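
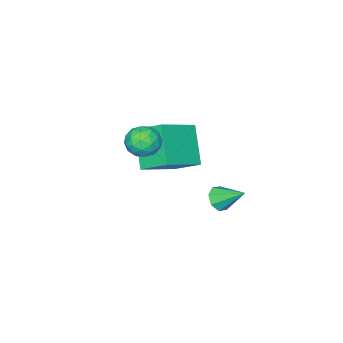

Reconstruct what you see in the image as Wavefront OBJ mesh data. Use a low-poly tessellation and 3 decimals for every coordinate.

v -2.574 -3.482 0.488
v -0.865 -3.626 1.328
v -2.839 -2.322 1.226
v -1.13 -2.466 2.066
v -1.81 -2.434 -0.886
v -0.101 -2.578 -0.046
v -2.075 -1.274 -0.148
v -0.366 -1.418 0.692
v 0.158 -1.584 1.605
v 0.638 -1.241 2.08
v 0.162 -2.579 2.32
v 0.642 -2.236 2.795
v -0.072 -1.992 2.737
v -0.075 -1.377 2.296
v 0.875 -2.443 2.104
v 0.872 -1.828 1.663
v 1.081 -1.772 2.388
v 0.496 -1.493 2.779
v 0.304 -2.327 1.621
v -0.281 -2.048 2.012
v 0.397 -1.325 1.78
v 0.403 -2.495 2.62
v -0.017 -2.351 2.587
v 0.265 -2.15 2.865
v -0.021 -1.405 1.907
v 0.261 -1.204 2.186
v -0.157 -1.645 2.572
v 0.539 -2.616 2.214
v 0.821 -2.415 2.493
v 0.535 -1.67 1.535
v 0.817 -1.469 1.813
v 0.957 -2.175 1.828
v 0.94 -1.436 2.24
v 0.943 -2.02 2.66
v 1.079 -2.142 2.254
v 1.078 -1.781 1.995
v 0.596 -1.272 2.47
v 0.599 -1.857 2.89
v 0.179 -1.713 2.856
v 0.177 -1.352 2.597
v 0.857 -1.584 2.651
v 0.201 -1.963 1.51
v 0.204 -2.548 1.93
v 0.623 -2.468 1.803
v 0.621 -2.107 1.544
v -0.143 -1.8 1.74
v -0.14 -2.384 2.16
v -0.278 -2.039 2.405
v -0.279 -1.678 2.146
v -0.057 -2.236 1.749
v -3.383 -1.482 -3.059
v -2.982 -1.144 -3.389
v -3.657 -0.378 -2.261
v -3.422 -1.126 -3.565
v -3.839 -1.316 -3.445
v -3.99 -1.604 -3.099
v -3.785 -1.82 -2.729
v -3.344 -1.838 -2.553
v -2.927 -1.648 -2.674
v -2.776 -1.36 -3.02
f 2 4 1
f 5 2 1
f 1 4 3
f 3 5 1
f 2 8 4
f 6 2 5
f 6 8 2
f 4 8 3
f 7 5 3
f 3 8 7
f 7 6 5
f 8 6 7
f 9 46 25
f 46 20 49
f 25 49 14
f 46 49 25
f 9 25 21
f 25 14 26
f 21 26 10
f 25 26 21
f 9 21 30
f 21 10 31
f 30 31 16
f 21 31 30
f 9 30 42
f 30 16 45
f 42 45 19
f 30 45 42
f 9 42 46
f 42 19 50
f 46 50 20
f 42 50 46
f 10 26 37
f 26 14 40
f 37 40 18
f 26 40 37
f 14 49 27
f 49 20 48
f 27 48 13
f 49 48 27
f 20 50 47
f 50 19 43
f 47 43 11
f 50 43 47
f 19 45 44
f 45 16 32
f 44 32 15
f 45 32 44
f 16 31 36
f 31 10 33
f 36 33 17
f 31 33 36
f 12 38 24
f 38 18 39
f 24 39 13
f 38 39 24
f 12 24 22
f 24 13 23
f 22 23 11
f 24 23 22
f 12 22 29
f 22 11 28
f 29 28 15
f 22 28 29
f 12 29 34
f 29 15 35
f 34 35 17
f 29 35 34
f 12 34 38
f 34 17 41
f 38 41 18
f 34 41 38
f 13 39 27
f 39 18 40
f 27 40 14
f 39 40 27
f 11 23 47
f 23 13 48
f 47 48 20
f 23 48 47
f 15 28 44
f 28 11 43
f 44 43 19
f 28 43 44
f 17 35 36
f 35 15 32
f 36 32 16
f 35 32 36
f 18 41 37
f 41 17 33
f 37 33 10
f 41 33 37
f 52 51 54
f 52 54 53
f 54 51 55
f 54 55 53
f 55 51 56
f 55 56 53
f 56 51 57
f 56 57 53
f 57 51 58
f 57 58 53
f 58 51 59
f 58 59 53
f 59 51 60
f 59 60 53
f 60 51 52
f 60 52 53



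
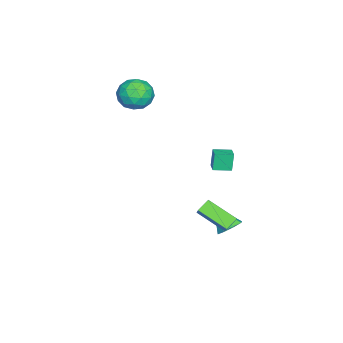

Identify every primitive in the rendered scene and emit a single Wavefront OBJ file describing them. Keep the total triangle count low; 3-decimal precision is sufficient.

v 3.082 2.719 -0.738
v 3.613 2.971 -0.083
v 3.409 4.478 -1.677
v 3.939 4.729 -1.022
v 3.801 2.351 -1.178
v 4.331 2.602 -0.523
v 4.127 4.109 -2.117
v 4.658 4.361 -1.462
v -3.677 -2.866 2.043
v -2.761 -3.595 2.383
v -4.979 -4.225 2.637
v -4.063 -4.954 2.977
v -4.284 -3.925 3.593
v -3.48 -3.085 3.226
v -4.26 -4.735 1.794
v -3.456 -3.895 1.427
v -3.121 -4.75 2.229
v -3.136 -4.25 3.342
v -4.604 -3.57 1.678
v -4.619 -3.07 2.791
v -3.105 -3.111 2.161
v -4.635 -4.709 2.859
v -4.766 -4.104 3.221
v -4.227 -4.532 3.422
v -3.527 -2.811 2.656
v -2.989 -3.24 2.856
v -3.884 -3.434 3.568
v -4.751 -4.58 2.164
v -4.213 -5.009 2.364
v -3.513 -3.288 1.598
v -2.974 -3.716 1.799
v -3.856 -4.386 1.452
v -2.778 -4.219 2.271
v -3.543 -5.018 2.62
v -3.659 -4.889 1.924
v -3.186 -4.395 1.708
v -2.787 -3.924 2.924
v -3.552 -4.723 3.274
v -3.682 -4.118 3.636
v -3.209 -3.625 3.42
v -2.998 -4.603 2.834
v -4.188 -3.097 1.746
v -4.953 -3.896 2.096
v -4.531 -4.195 1.6
v -4.058 -3.702 1.384
v -4.197 -2.802 2.4
v -4.962 -3.601 2.749
v -4.554 -3.425 3.312
v -4.081 -2.931 3.096
v -4.742 -3.217 2.186
v -2.7 1.191 -1.975
v -2.99 1.217 -0.739
v -3.165 2.234 -2.106
v -3.455 2.261 -0.87
v -1.965 1.539 -1.81
v -2.255 1.566 -0.574
v -2.43 2.583 -1.941
v -2.72 2.609 -0.705
v 0.99 3.5 -4.365
v 1.515 3.88 -3.8
v 0.47 2.36 -3.115
v 0.914 4.148 -3.806
v 0.358 4.037 -4.139
v 0.172 3.611 -4.605
v 0.465 3.119 -4.93
v 1.066 2.851 -4.925
v 1.623 2.962 -4.591
v 1.809 3.389 -4.125
f 2 4 1
f 5 2 1
f 1 4 3
f 3 5 1
f 2 8 4
f 6 2 5
f 6 8 2
f 4 8 3
f 7 5 3
f 3 8 7
f 7 6 5
f 8 6 7
f 9 46 25
f 46 20 49
f 25 49 14
f 46 49 25
f 9 25 21
f 25 14 26
f 21 26 10
f 25 26 21
f 9 21 30
f 21 10 31
f 30 31 16
f 21 31 30
f 9 30 42
f 30 16 45
f 42 45 19
f 30 45 42
f 9 42 46
f 42 19 50
f 46 50 20
f 42 50 46
f 10 26 37
f 26 14 40
f 37 40 18
f 26 40 37
f 14 49 27
f 49 20 48
f 27 48 13
f 49 48 27
f 20 50 47
f 50 19 43
f 47 43 11
f 50 43 47
f 19 45 44
f 45 16 32
f 44 32 15
f 45 32 44
f 16 31 36
f 31 10 33
f 36 33 17
f 31 33 36
f 12 38 24
f 38 18 39
f 24 39 13
f 38 39 24
f 12 24 22
f 24 13 23
f 22 23 11
f 24 23 22
f 12 22 29
f 22 11 28
f 29 28 15
f 22 28 29
f 12 29 34
f 29 15 35
f 34 35 17
f 29 35 34
f 12 34 38
f 34 17 41
f 38 41 18
f 34 41 38
f 13 39 27
f 39 18 40
f 27 40 14
f 39 40 27
f 11 23 47
f 23 13 48
f 47 48 20
f 23 48 47
f 15 28 44
f 28 11 43
f 44 43 19
f 28 43 44
f 17 35 36
f 35 15 32
f 36 32 16
f 35 32 36
f 18 41 37
f 41 17 33
f 37 33 10
f 41 33 37
f 52 54 51
f 55 52 51
f 51 54 53
f 53 55 51
f 52 58 54
f 56 52 55
f 56 58 52
f 54 58 53
f 57 55 53
f 53 58 57
f 57 56 55
f 58 56 57
f 60 59 62
f 60 62 61
f 62 59 63
f 62 63 61
f 63 59 64
f 63 64 61
f 64 59 65
f 64 65 61
f 65 59 66
f 65 66 61
f 66 59 67
f 66 67 61
f 67 59 68
f 67 68 61
f 68 59 60
f 68 60 61



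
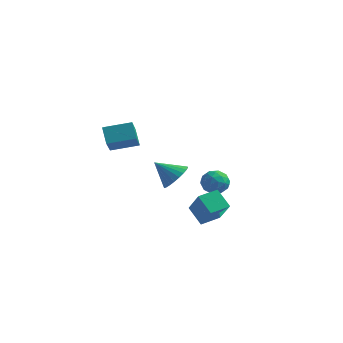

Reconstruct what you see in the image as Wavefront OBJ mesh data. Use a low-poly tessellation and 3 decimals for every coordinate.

v 3.238 -2.333 -0.185
v 2.373 -1.984 0.618
v 2.287 -1.52 -1.561
v 1.423 -1.171 -0.758
v 3.797 -1.369 -0.002
v 2.933 -1.02 0.801
v 2.847 -0.556 -1.378
v 1.982 -0.207 -0.575
v -0.272 0.66 0.258
v 0.239 1.003 0.941
v -1.348 0.34 1.222
v 0.058 1.295 0.837
v -0.173 1.49 0.644
v -0.42 1.559 0.392
v -0.644 1.491 0.12
v -0.811 1.297 -0.132
v -0.897 1.005 -0.323
v -0.887 0.662 -0.427
v -0.784 0.318 -0.426
v -0.603 0.026 -0.321
v -0.371 -0.169 -0.128
v -0.125 -0.238 0.123
v 0.099 -0.17 0.395
v 0.267 0.024 0.647
v 0.352 0.315 0.839
v 0.342 0.659 0.942
v -3.679 -0.466 2.39
v -4.21 0.037 3.252
v -4.23 0.844 1.286
v -4.761 1.347 2.147
v -2.379 0.353 2.713
v -2.91 0.856 3.574
v -2.93 1.663 1.608
v -3.461 2.166 2.47
v -0.01 4.265 -1.55
v 0.7 4.451 -1.161
v 0.16 2.969 -1.239
v 0.87 3.155 -0.85
v 0.144 3.402 -0.531
v 0.039 4.204 -0.723
v 0.821 3.216 -1.677
v 0.716 4.018 -1.869
v 1.213 3.803 -1.24
v 0.795 3.918 -0.531
v 0.065 3.502 -1.869
v -0.353 3.617 -1.16
v 0.33 4.472 -1.383
v 0.53 2.948 -1.017
v 0.104 3.093 -0.829
v 0.521 3.203 -0.601
v -0.059 4.326 -1.125
v 0.359 4.436 -0.897
v 0.032 3.819 -0.526
v 0.501 2.984 -1.503
v 0.919 3.094 -1.275
v 0.339 4.217 -1.799
v 0.756 4.327 -1.571
v 0.828 3.601 -1.874
v 1.049 4.201 -1.201
v 1.149 3.439 -1.018
v 1.12 3.475 -1.504
v 1.058 3.946 -1.617
v 0.803 4.268 -0.784
v 0.903 3.506 -0.601
v 0.477 3.652 -0.414
v 0.415 4.123 -0.527
v 1.105 3.887 -0.83
v -0.043 3.914 -1.799
v 0.057 3.152 -1.616
v 0.445 3.297 -1.873
v 0.383 3.768 -1.986
v -0.289 3.981 -1.382
v -0.189 3.219 -1.199
v -0.198 3.474 -0.783
v -0.26 3.945 -0.896
v -0.245 3.533 -1.57
f 2 4 1
f 5 2 1
f 1 4 3
f 3 5 1
f 2 8 4
f 6 2 5
f 6 8 2
f 4 8 3
f 7 5 3
f 3 8 7
f 7 6 5
f 8 6 7
f 10 9 12
f 10 12 11
f 12 9 13
f 12 13 11
f 13 9 14
f 13 14 11
f 14 9 15
f 14 15 11
f 15 9 16
f 15 16 11
f 16 9 17
f 16 17 11
f 17 9 18
f 17 18 11
f 18 9 19
f 18 19 11
f 19 9 20
f 19 20 11
f 20 9 21
f 20 21 11
f 21 9 22
f 21 22 11
f 22 9 23
f 22 23 11
f 23 9 24
f 23 24 11
f 24 9 25
f 24 25 11
f 25 9 26
f 25 26 11
f 26 9 10
f 26 10 11
f 28 30 27
f 31 28 27
f 27 30 29
f 29 31 27
f 28 34 30
f 32 28 31
f 32 34 28
f 30 34 29
f 33 31 29
f 29 34 33
f 33 32 31
f 34 32 33
f 35 72 51
f 72 46 75
f 51 75 40
f 72 75 51
f 35 51 47
f 51 40 52
f 47 52 36
f 51 52 47
f 35 47 56
f 47 36 57
f 56 57 42
f 47 57 56
f 35 56 68
f 56 42 71
f 68 71 45
f 56 71 68
f 35 68 72
f 68 45 76
f 72 76 46
f 68 76 72
f 36 52 63
f 52 40 66
f 63 66 44
f 52 66 63
f 40 75 53
f 75 46 74
f 53 74 39
f 75 74 53
f 46 76 73
f 76 45 69
f 73 69 37
f 76 69 73
f 45 71 70
f 71 42 58
f 70 58 41
f 71 58 70
f 42 57 62
f 57 36 59
f 62 59 43
f 57 59 62
f 38 64 50
f 64 44 65
f 50 65 39
f 64 65 50
f 38 50 48
f 50 39 49
f 48 49 37
f 50 49 48
f 38 48 55
f 48 37 54
f 55 54 41
f 48 54 55
f 38 55 60
f 55 41 61
f 60 61 43
f 55 61 60
f 38 60 64
f 60 43 67
f 64 67 44
f 60 67 64
f 39 65 53
f 65 44 66
f 53 66 40
f 65 66 53
f 37 49 73
f 49 39 74
f 73 74 46
f 49 74 73
f 41 54 70
f 54 37 69
f 70 69 45
f 54 69 70
f 43 61 62
f 61 41 58
f 62 58 42
f 61 58 62
f 44 67 63
f 67 43 59
f 63 59 36
f 67 59 63



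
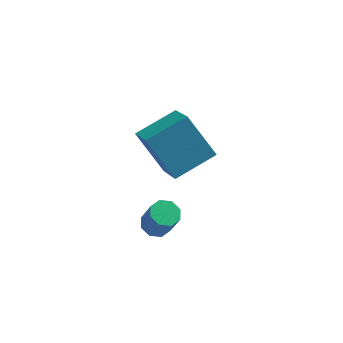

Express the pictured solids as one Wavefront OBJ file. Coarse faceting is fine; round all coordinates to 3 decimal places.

v -3.472 -2.087 -4.073
v -2.953 -2.262 -4.294
v -2.61 -2.688 -3.147
v -3.128 -2.513 -2.927
v -2.941 -1.838 -4.14
v -2.598 -2.264 -2.993
v -3.24 -1.56 -3.947
v -2.896 -1.985 -2.801
v -3.674 -1.59 -3.828
v -3.331 -2.016 -2.682
v -3.99 -1.912 -3.853
v -3.647 -2.338 -2.706
v -4.002 -2.336 -4.007
v -3.659 -2.762 -2.86
v -3.704 -2.615 -4.199
v -3.36 -3.04 -3.053
v -3.269 -2.584 -4.318
v -2.926 -3.01 -3.172
v -2.746 -0.286 -3.244
v -3.799 0.566 -1.759
v -3.149 1.391 -4.493
v -4.202 2.243 -3.008
v -1.218 0.537 -2.632
v -2.271 1.389 -1.147
v -1.621 2.214 -3.881
v -2.674 3.066 -2.396
f 2 1 5
f 2 5 3
f 3 5 6
f 3 6 4
f 5 1 7
f 5 7 6
f 6 7 8
f 6 8 4
f 7 1 9
f 7 9 8
f 8 9 10
f 8 10 4
f 9 1 11
f 9 11 10
f 10 11 12
f 10 12 4
f 11 1 13
f 11 13 12
f 12 13 14
f 12 14 4
f 13 1 15
f 13 15 14
f 14 15 16
f 14 16 4
f 15 1 17
f 15 17 16
f 16 17 18
f 16 18 4
f 17 1 2
f 17 2 18
f 18 2 3
f 18 3 4
f 20 22 19
f 23 20 19
f 19 22 21
f 21 23 19
f 20 26 22
f 24 20 23
f 24 26 20
f 22 26 21
f 25 23 21
f 21 26 25
f 25 24 23
f 26 24 25



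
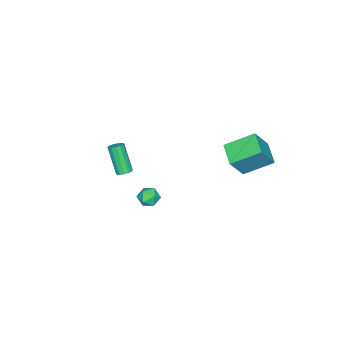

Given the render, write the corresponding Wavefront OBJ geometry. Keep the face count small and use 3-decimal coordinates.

v 0.192 -2.361 -4.383
v 0.444 -2.793 -4.527
v -0.02 -3.67 -2.722
v -0.272 -3.239 -2.577
v 0.642 -2.622 -4.394
v 0.177 -3.5 -2.589
v 0.697 -2.369 -4.257
v 0.232 -3.247 -2.452
v 0.591 -2.114 -4.159
v 0.127 -2.991 -2.354
v 0.359 -1.937 -4.133
v -0.105 -2.814 -2.328
v 0.074 -1.895 -4.186
v -0.39 -2.772 -2.381
v -0.173 -2.001 -4.301
v -0.638 -2.878 -2.496
v -0.305 -2.221 -4.442
v -0.769 -3.098 -2.637
v -0.279 -2.486 -4.564
v -0.743 -3.363 -2.759
v -0.103 -2.712 -4.629
v -0.567 -3.589 -2.824
v 0.167 -2.826 -4.615
v -0.298 -3.703 -2.81
v 3.441 2.212 -2.201
v 4.113 2.132 -2.49
v 3.447 1.068 -1.87
v 4.119 0.988 -2.159
v 4.024 1.399 -1.556
v 4.021 2.106 -1.76
v 3.539 1.094 -2.6
v 3.536 1.801 -2.804
v 4.174 1.441 -2.736
v 4.474 1.629 -2.091
v 3.086 1.571 -2.269
v 3.386 1.759 -1.624
v -4.437 2.782 -3.916
v -5.468 4.339 -2.891
v -3.327 3.849 -4.419
v -4.358 5.406 -3.394
v -3.382 2.434 -2.326
v -4.413 3.991 -1.301
v -2.272 3.501 -2.829
v -3.303 5.058 -1.804
f 2 1 5
f 2 5 3
f 3 5 6
f 3 6 4
f 5 1 7
f 5 7 6
f 6 7 8
f 6 8 4
f 7 1 9
f 7 9 8
f 8 9 10
f 8 10 4
f 9 1 11
f 9 11 10
f 10 11 12
f 10 12 4
f 11 1 13
f 11 13 12
f 12 13 14
f 12 14 4
f 13 1 15
f 13 15 14
f 14 15 16
f 14 16 4
f 15 1 17
f 15 17 16
f 16 17 18
f 16 18 4
f 17 1 19
f 17 19 18
f 18 19 20
f 18 20 4
f 19 1 21
f 19 21 20
f 20 21 22
f 20 22 4
f 21 1 23
f 21 23 22
f 22 23 24
f 22 24 4
f 23 1 2
f 23 2 24
f 24 2 3
f 24 3 4
f 25 36 30
f 25 30 26
f 25 26 32
f 25 32 35
f 25 35 36
f 26 30 34
f 30 36 29
f 36 35 27
f 35 32 31
f 32 26 33
f 28 34 29
f 28 29 27
f 28 27 31
f 28 31 33
f 28 33 34
f 29 34 30
f 27 29 36
f 31 27 35
f 33 31 32
f 34 33 26
f 38 40 37
f 41 38 37
f 37 40 39
f 39 41 37
f 38 44 40
f 42 38 41
f 42 44 38
f 40 44 39
f 43 41 39
f 39 44 43
f 43 42 41
f 44 42 43



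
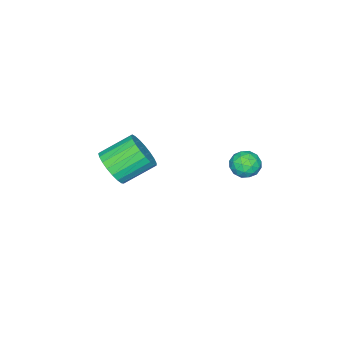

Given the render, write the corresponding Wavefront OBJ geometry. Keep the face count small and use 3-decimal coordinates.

v -0.977 -3.161 1.795
v -0.347 -2.635 2.051
v -1.352 -1.813 2.841
v -1.983 -2.339 2.585
v -0.456 -2.478 1.748
v -1.462 -1.657 2.539
v -0.656 -2.44 1.454
v -1.661 -1.618 2.244
v -0.911 -2.526 1.219
v -1.916 -1.704 2.009
v -1.178 -2.721 1.083
v -2.183 -1.9 1.873
v -1.41 -2.993 1.071
v -2.415 -2.172 1.861
v -1.567 -3.294 1.183
v -2.572 -2.472 1.973
v -1.622 -3.572 1.402
v -2.628 -2.75 2.192
v -1.566 -3.778 1.688
v -2.572 -2.957 2.478
v -1.408 -3.878 1.993
v -2.414 -3.057 2.783
v -1.176 -3.854 2.263
v -2.181 -3.033 3.054
v -0.909 -3.71 2.453
v -1.914 -2.889 3.243
v -0.654 -3.471 2.529
v -1.659 -2.649 3.319
v -0.455 -3.178 2.478
v -1.46 -2.357 3.268
v -0.346 -2.883 2.309
v -1.352 -2.061 3.099
v -2.959 2.332 3.452
v -2.353 2.372 3.218
v -2.947 1.288 3.302
v -2.341 1.328 3.068
v -2.454 1.44 3.7
v -2.461 2.085 3.793
v -2.839 1.575 2.727
v -2.846 2.22 2.82
v -2.278 1.905 2.77
v -2.04 1.821 3.371
v -3.26 1.839 3.149
v -3.022 1.755 3.75
v -2.657 2.444 3.348
v -2.643 1.216 3.172
v -2.709 1.282 3.543
v -2.353 1.306 3.406
v -2.721 2.275 3.686
v -2.364 2.299 3.548
v -2.424 1.75 3.832
v -2.936 1.361 2.972
v -2.579 1.385 2.834
v -2.947 2.354 3.114
v -2.591 2.378 2.977
v -2.876 1.91 2.688
v -2.257 2.193 2.947
v -2.249 1.579 2.859
v -2.542 1.724 2.659
v -2.547 2.103 2.713
v -2.117 2.144 3.3
v -2.11 1.53 3.212
v -2.176 1.595 3.584
v -2.181 1.975 3.638
v -2.073 1.869 3.037
v -3.19 2.13 3.308
v -3.183 1.516 3.22
v -3.119 1.685 2.882
v -3.124 2.065 2.936
v -3.051 2.081 3.661
v -3.043 1.467 3.573
v -2.753 1.557 3.807
v -2.758 1.936 3.861
v -3.227 1.791 3.483
f 2 1 5
f 2 5 3
f 3 5 6
f 3 6 4
f 5 1 7
f 5 7 6
f 6 7 8
f 6 8 4
f 7 1 9
f 7 9 8
f 8 9 10
f 8 10 4
f 9 1 11
f 9 11 10
f 10 11 12
f 10 12 4
f 11 1 13
f 11 13 12
f 12 13 14
f 12 14 4
f 13 1 15
f 13 15 14
f 14 15 16
f 14 16 4
f 15 1 17
f 15 17 16
f 16 17 18
f 16 18 4
f 17 1 19
f 17 19 18
f 18 19 20
f 18 20 4
f 19 1 21
f 19 21 20
f 20 21 22
f 20 22 4
f 21 1 23
f 21 23 22
f 22 23 24
f 22 24 4
f 23 1 25
f 23 25 24
f 24 25 26
f 24 26 4
f 25 1 27
f 25 27 26
f 26 27 28
f 26 28 4
f 27 1 29
f 27 29 28
f 28 29 30
f 28 30 4
f 29 1 31
f 29 31 30
f 30 31 32
f 30 32 4
f 31 1 2
f 31 2 32
f 32 2 3
f 32 3 4
f 33 70 49
f 70 44 73
f 49 73 38
f 70 73 49
f 33 49 45
f 49 38 50
f 45 50 34
f 49 50 45
f 33 45 54
f 45 34 55
f 54 55 40
f 45 55 54
f 33 54 66
f 54 40 69
f 66 69 43
f 54 69 66
f 33 66 70
f 66 43 74
f 70 74 44
f 66 74 70
f 34 50 61
f 50 38 64
f 61 64 42
f 50 64 61
f 38 73 51
f 73 44 72
f 51 72 37
f 73 72 51
f 44 74 71
f 74 43 67
f 71 67 35
f 74 67 71
f 43 69 68
f 69 40 56
f 68 56 39
f 69 56 68
f 40 55 60
f 55 34 57
f 60 57 41
f 55 57 60
f 36 62 48
f 62 42 63
f 48 63 37
f 62 63 48
f 36 48 46
f 48 37 47
f 46 47 35
f 48 47 46
f 36 46 53
f 46 35 52
f 53 52 39
f 46 52 53
f 36 53 58
f 53 39 59
f 58 59 41
f 53 59 58
f 36 58 62
f 58 41 65
f 62 65 42
f 58 65 62
f 37 63 51
f 63 42 64
f 51 64 38
f 63 64 51
f 35 47 71
f 47 37 72
f 71 72 44
f 47 72 71
f 39 52 68
f 52 35 67
f 68 67 43
f 52 67 68
f 41 59 60
f 59 39 56
f 60 56 40
f 59 56 60
f 42 65 61
f 65 41 57
f 61 57 34
f 65 57 61



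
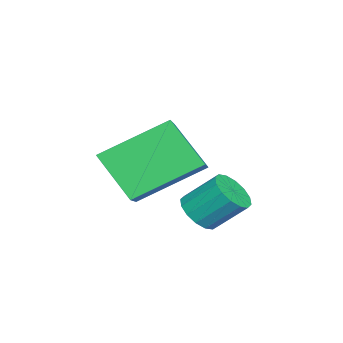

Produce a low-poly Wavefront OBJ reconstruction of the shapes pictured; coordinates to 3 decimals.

v -4.345 -3.116 -2.755
v -5.146 -1.71 -1.858
v -3.969 -2.227 -3.811
v -4.77 -0.822 -2.913
v -3.19 -2.858 -2.127
v -3.991 -1.453 -1.229
v -2.814 -1.97 -3.182
v -3.615 -0.564 -2.285
v -3.31 -0.618 -3.598
v -2.769 -0.522 -3.636
v -2.85 0.214 -2.92
v -3.39 0.118 -2.882
v -2.889 -0.349 -3.828
v -2.969 0.388 -3.112
v -3.121 -0.247 -3.958
v -3.202 0.489 -3.242
v -3.404 -0.246 -3.992
v -3.484 0.491 -3.276
v -3.661 -0.343 -3.92
v -3.742 0.393 -3.204
v -3.824 -0.515 -3.762
v -3.905 0.221 -3.046
v -3.85 -0.714 -3.56
v -3.931 0.022 -2.844
v -3.731 -0.888 -3.368
v -3.811 -0.151 -2.652
v -3.498 -0.989 -3.238
v -3.579 -0.253 -2.522
v -3.216 -0.991 -3.204
v -3.296 -0.254 -2.488
v -2.958 -0.893 -3.276
v -3.039 -0.157 -2.56
v -2.795 -0.721 -3.434
v -2.876 0.015 -2.718
f 2 4 1
f 5 2 1
f 1 4 3
f 3 5 1
f 2 8 4
f 6 2 5
f 6 8 2
f 4 8 3
f 7 5 3
f 3 8 7
f 7 6 5
f 8 6 7
f 10 9 13
f 10 13 11
f 11 13 14
f 11 14 12
f 13 9 15
f 13 15 14
f 14 15 16
f 14 16 12
f 15 9 17
f 15 17 16
f 16 17 18
f 16 18 12
f 17 9 19
f 17 19 18
f 18 19 20
f 18 20 12
f 19 9 21
f 19 21 20
f 20 21 22
f 20 22 12
f 21 9 23
f 21 23 22
f 22 23 24
f 22 24 12
f 23 9 25
f 23 25 24
f 24 25 26
f 24 26 12
f 25 9 27
f 25 27 26
f 26 27 28
f 26 28 12
f 27 9 29
f 27 29 28
f 28 29 30
f 28 30 12
f 29 9 31
f 29 31 30
f 30 31 32
f 30 32 12
f 31 9 33
f 31 33 32
f 32 33 34
f 32 34 12
f 33 9 10
f 33 10 34
f 34 10 11
f 34 11 12



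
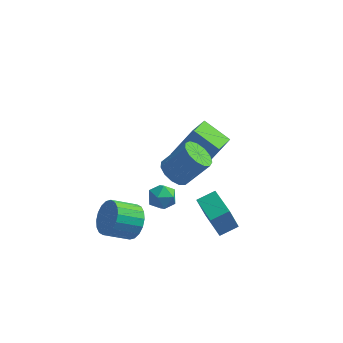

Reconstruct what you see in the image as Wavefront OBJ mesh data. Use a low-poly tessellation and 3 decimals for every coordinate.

v 1.263 -0.795 1.262
v 1.962 -0.82 0.681
v 3.137 -0.409 2.077
v 2.437 -0.385 2.658
v 1.792 -0.336 0.681
v 2.967 0.075 2.078
v 1.454 0.002 0.867
v 2.628 0.413 2.263
v 1.055 0.086 1.177
v 2.229 0.497 2.573
v 0.722 -0.109 1.515
v 1.896 0.302 2.911
v 0.561 -0.522 1.772
v 1.735 -0.111 3.168
v 0.622 -1.022 1.867
v 1.797 -0.611 3.263
v 0.887 -1.45 1.771
v 2.062 -1.039 3.167
v 1.272 -1.67 1.512
v 2.446 -1.259 2.908
v 1.653 -1.613 1.174
v 2.827 -1.202 2.57
v 1.911 -1.296 0.864
v 3.085 -0.885 2.26
v -0.576 -2.293 -1.745
v -0.051 -2.186 -0.865
v -1.299 -2.72 -0.056
v -1.824 -2.827 -0.935
v -0.256 -1.779 -0.912
v -1.504 -2.312 -0.103
v -0.524 -1.473 -1.124
v -1.772 -2.007 -0.314
v -0.802 -1.33 -1.458
v -2.05 -1.863 -0.649
v -1.036 -1.378 -1.85
v -2.284 -1.911 -1.041
v -1.178 -1.607 -2.221
v -2.426 -2.14 -1.412
v -1.201 -1.972 -2.497
v -2.449 -2.505 -1.688
v -1.101 -2.4 -2.624
v -2.349 -2.934 -1.815
v -0.896 -2.808 -2.577
v -2.144 -3.341 -1.768
v -0.628 -3.113 -2.366
v -1.876 -3.647 -1.556
v -0.35 -3.257 -2.031
v -1.598 -3.79 -1.222
v -0.116 -3.209 -1.639
v -1.364 -3.742 -0.83
v 0.026 -2.98 -1.268
v -1.222 -3.513 -0.459
v 0.049 -2.615 -0.992
v -1.199 -3.148 -0.183
v 1.98 2.118 -1.908
v 0.502 2.818 -1.205
v 2.375 3.59 -2.542
v 0.897 4.289 -1.839
v 3.083 2.611 -0.081
v 1.605 3.31 0.622
v 3.478 4.082 -0.715
v 2 4.782 -0.012
v 2.945 -1.267 -1.677
v 2.491 -1.368 -0.282
v 3.82 -0.704 -1.351
v 3.366 -0.806 0.044
v 3.894 -2.854 -1.484
v 3.44 -2.956 -0.089
v 4.769 -2.292 -1.158
v 4.315 -2.393 0.237
v 0.766 -0.079 -1.741
v 1.193 -0.11 -1.017
v 0.047 -1.17 -1.363
v 0.474 -1.201 -0.639
v -0.065 -0.572 -0.783
v 0.379 0.103 -1.017
v 0.861 -1.383 -1.363
v 1.305 -0.708 -1.597
v 1.252 -0.916 -0.784
v 0.679 -0.414 -0.425
v 0.561 -0.866 -1.955
v -0.012 -0.364 -1.596
f 2 1 5
f 2 5 3
f 3 5 6
f 3 6 4
f 5 1 7
f 5 7 6
f 6 7 8
f 6 8 4
f 7 1 9
f 7 9 8
f 8 9 10
f 8 10 4
f 9 1 11
f 9 11 10
f 10 11 12
f 10 12 4
f 11 1 13
f 11 13 12
f 12 13 14
f 12 14 4
f 13 1 15
f 13 15 14
f 14 15 16
f 14 16 4
f 15 1 17
f 15 17 16
f 16 17 18
f 16 18 4
f 17 1 19
f 17 19 18
f 18 19 20
f 18 20 4
f 19 1 21
f 19 21 20
f 20 21 22
f 20 22 4
f 21 1 23
f 21 23 22
f 22 23 24
f 22 24 4
f 23 1 2
f 23 2 24
f 24 2 3
f 24 3 4
f 26 25 29
f 26 29 27
f 27 29 30
f 27 30 28
f 29 25 31
f 29 31 30
f 30 31 32
f 30 32 28
f 31 25 33
f 31 33 32
f 32 33 34
f 32 34 28
f 33 25 35
f 33 35 34
f 34 35 36
f 34 36 28
f 35 25 37
f 35 37 36
f 36 37 38
f 36 38 28
f 37 25 39
f 37 39 38
f 38 39 40
f 38 40 28
f 39 25 41
f 39 41 40
f 40 41 42
f 40 42 28
f 41 25 43
f 41 43 42
f 42 43 44
f 42 44 28
f 43 25 45
f 43 45 44
f 44 45 46
f 44 46 28
f 45 25 47
f 45 47 46
f 46 47 48
f 46 48 28
f 47 25 49
f 47 49 48
f 48 49 50
f 48 50 28
f 49 25 51
f 49 51 50
f 50 51 52
f 50 52 28
f 51 25 53
f 51 53 52
f 52 53 54
f 52 54 28
f 53 25 26
f 53 26 54
f 54 26 27
f 54 27 28
f 56 58 55
f 59 56 55
f 55 58 57
f 57 59 55
f 56 62 58
f 60 56 59
f 60 62 56
f 58 62 57
f 61 59 57
f 57 62 61
f 61 60 59
f 62 60 61
f 64 66 63
f 67 64 63
f 63 66 65
f 65 67 63
f 64 70 66
f 68 64 67
f 68 70 64
f 66 70 65
f 69 67 65
f 65 70 69
f 69 68 67
f 70 68 69
f 71 82 76
f 71 76 72
f 71 72 78
f 71 78 81
f 71 81 82
f 72 76 80
f 76 82 75
f 82 81 73
f 81 78 77
f 78 72 79
f 74 80 75
f 74 75 73
f 74 73 77
f 74 77 79
f 74 79 80
f 75 80 76
f 73 75 82
f 77 73 81
f 79 77 78
f 80 79 72



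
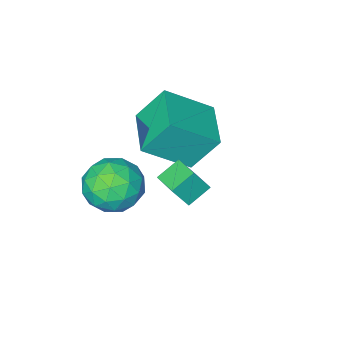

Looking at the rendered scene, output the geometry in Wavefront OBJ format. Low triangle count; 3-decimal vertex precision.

v -1.95 0.638 -2.667
v -1.38 1.323 -1.93
v -0.7 -0.723 -2.37
v -0.13 -0.038 -1.633
v -1.175 -0.446 -1.353
v -1.948 0.395 -1.536
v -0.132 0.205 -2.764
v -0.905 1.046 -2.947
v -0.256 1.055 -1.99
v -0.901 0.653 -1.118
v -1.179 -0.053 -3.182
v -1.824 -0.455 -2.31
v -1.775 1.1 -2.324
v -0.305 -0.5 -1.976
v -0.92 -0.739 -1.811
v -0.584 -0.337 -1.378
v -2.109 0.555 -2.093
v -1.773 0.957 -1.66
v -1.653 -0.082 -1.32
v -0.307 -0.357 -2.64
v 0.029 0.045 -2.207
v -1.496 0.937 -2.922
v -1.16 1.339 -2.489
v -0.427 0.682 -2.98
v -0.779 1.345 -1.926
v -0.044 0.545 -1.752
v -0.046 0.688 -2.417
v -0.5 1.182 -2.524
v -1.158 1.109 -1.414
v -0.423 0.309 -1.239
v -1.037 0.069 -1.075
v -1.492 0.563 -1.182
v -0.497 0.951 -1.449
v -1.657 0.291 -3.061
v -0.922 -0.509 -2.886
v -0.588 0.037 -3.118
v -1.043 0.531 -3.225
v -2.036 0.055 -2.548
v -1.301 -0.745 -2.374
v -1.58 -0.582 -1.776
v -2.034 -0.088 -1.883
v -1.583 -0.351 -2.851
v -5.149 0.328 -0.115
v -3.626 -0.421 1.07
v -4.235 1.977 -0.249
v -2.712 1.228 0.936
v -4.348 -0.228 -1.496
v -2.825 -0.977 -0.311
v -3.434 1.421 -1.63
v -1.911 0.672 -0.445
v -1.236 3.556 0.122
v -2.059 3.571 0.597
v -1.123 4.536 0.288
v -1.945 4.551 0.763
v -0.735 3.349 0.997
v -1.557 3.364 1.472
v -0.621 4.329 1.163
v -1.444 4.344 1.638
f 1 38 17
f 38 12 41
f 17 41 6
f 38 41 17
f 1 17 13
f 17 6 18
f 13 18 2
f 17 18 13
f 1 13 22
f 13 2 23
f 22 23 8
f 13 23 22
f 1 22 34
f 22 8 37
f 34 37 11
f 22 37 34
f 1 34 38
f 34 11 42
f 38 42 12
f 34 42 38
f 2 18 29
f 18 6 32
f 29 32 10
f 18 32 29
f 6 41 19
f 41 12 40
f 19 40 5
f 41 40 19
f 12 42 39
f 42 11 35
f 39 35 3
f 42 35 39
f 11 37 36
f 37 8 24
f 36 24 7
f 37 24 36
f 8 23 28
f 23 2 25
f 28 25 9
f 23 25 28
f 4 30 16
f 30 10 31
f 16 31 5
f 30 31 16
f 4 16 14
f 16 5 15
f 14 15 3
f 16 15 14
f 4 14 21
f 14 3 20
f 21 20 7
f 14 20 21
f 4 21 26
f 21 7 27
f 26 27 9
f 21 27 26
f 4 26 30
f 26 9 33
f 30 33 10
f 26 33 30
f 5 31 19
f 31 10 32
f 19 32 6
f 31 32 19
f 3 15 39
f 15 5 40
f 39 40 12
f 15 40 39
f 7 20 36
f 20 3 35
f 36 35 11
f 20 35 36
f 9 27 28
f 27 7 24
f 28 24 8
f 27 24 28
f 10 33 29
f 33 9 25
f 29 25 2
f 33 25 29
f 44 46 43
f 47 44 43
f 43 46 45
f 45 47 43
f 44 50 46
f 48 44 47
f 48 50 44
f 46 50 45
f 49 47 45
f 45 50 49
f 49 48 47
f 50 48 49
f 52 54 51
f 55 52 51
f 51 54 53
f 53 55 51
f 52 58 54
f 56 52 55
f 56 58 52
f 54 58 53
f 57 55 53
f 53 58 57
f 57 56 55
f 58 56 57



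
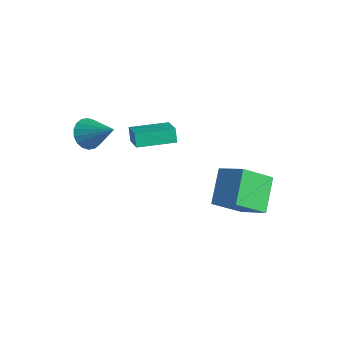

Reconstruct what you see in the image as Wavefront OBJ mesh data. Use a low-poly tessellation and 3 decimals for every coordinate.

v -3.082 -0.219 -1.262
v -3.479 -0.048 -0.507
v -2.24 1.694 -1.252
v -2.637 1.865 -0.497
v -1.583 -0.885 -0.323
v -1.98 -0.714 0.432
v -0.741 1.028 -0.313
v -1.138 1.199 0.442
v -3.185 -2.701 0.566
v -2.577 -3.087 -0.052
v -1.655 -2.159 1.734
v -2.612 -2.689 -0.191
v -2.76 -2.294 -0.18
v -2.993 -1.979 -0.021
v -3.264 -1.807 0.255
v -3.519 -1.812 0.592
v -3.708 -1.993 0.923
v -3.794 -2.314 1.185
v -3.759 -2.712 1.323
v -3.611 -3.107 1.312
v -3.378 -3.423 1.153
v -3.107 -3.595 0.878
v -2.852 -3.59 0.541
v -2.662 -3.409 0.209
v 3.115 2.198 -3.71
v 2.775 0.552 -2.37
v 2.017 3.481 -2.413
v 1.677 1.835 -1.072
v 4.563 2.585 -2.868
v 4.223 0.939 -1.527
v 3.465 3.868 -1.57
v 3.125 2.222 -0.23
f 2 4 1
f 5 2 1
f 1 4 3
f 3 5 1
f 2 8 4
f 6 2 5
f 6 8 2
f 4 8 3
f 7 5 3
f 3 8 7
f 7 6 5
f 8 6 7
f 10 9 12
f 10 12 11
f 12 9 13
f 12 13 11
f 13 9 14
f 13 14 11
f 14 9 15
f 14 15 11
f 15 9 16
f 15 16 11
f 16 9 17
f 16 17 11
f 17 9 18
f 17 18 11
f 18 9 19
f 18 19 11
f 19 9 20
f 19 20 11
f 20 9 21
f 20 21 11
f 21 9 22
f 21 22 11
f 22 9 23
f 22 23 11
f 23 9 24
f 23 24 11
f 24 9 10
f 24 10 11
f 26 28 25
f 29 26 25
f 25 28 27
f 27 29 25
f 26 32 28
f 30 26 29
f 30 32 26
f 28 32 27
f 31 29 27
f 27 32 31
f 31 30 29
f 32 30 31



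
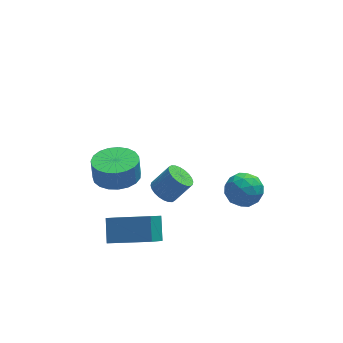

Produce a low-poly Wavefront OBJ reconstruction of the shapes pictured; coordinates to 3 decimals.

v -0.683 -3.814 1.789
v -0.193 -3.965 1.39
v 0.573 -3.917 2.311
v 0.083 -3.766 2.711
v -0.193 -3.712 1.375
v 0.574 -3.663 2.297
v -0.266 -3.474 1.424
v 0.5 -3.426 2.346
v -0.404 -3.289 1.529
v 0.363 -3.24 2.45
v -0.584 -3.183 1.673
v 0.183 -3.134 2.595
v -0.779 -3.173 1.834
v -0.012 -3.124 2.756
v -0.959 -3.261 1.989
v -0.193 -3.212 2.911
v -1.098 -3.433 2.114
v -0.331 -3.384 3.036
v -1.173 -3.663 2.189
v -0.407 -3.615 3.11
v -1.174 -3.917 2.203
v -0.407 -3.868 3.125
v -1.1 -4.154 2.154
v -0.334 -4.106 3.076
v -0.963 -4.34 2.05
v -0.196 -4.291 2.971
v -0.783 -4.446 1.905
v -0.016 -4.397 2.827
v -0.588 -4.456 1.744
v 0.179 -4.407 2.666
v -0.407 -4.368 1.589
v 0.359 -4.319 2.511
v -0.269 -4.196 1.464
v 0.498 -4.147 2.386
v 2.662 -2.4 0.113
v 3.121 -1.648 -0.131
v 3.199 -3.112 -1.069
v 3.658 -2.36 -1.313
v 3.907 -2.825 -0.565
v 3.575 -2.385 0.165
v 2.745 -2.375 -1.365
v 2.413 -1.935 -0.635
v 3.173 -1.632 -1.044
v 3.891 -1.911 -0.55
v 2.429 -2.849 -0.65
v 3.147 -3.128 -0.156
v 2.844 -1.962 0.094
v 3.476 -2.798 -1.294
v 3.621 -3.072 -0.855
v 3.892 -2.63 -0.999
v 3.111 -2.395 0.268
v 3.381 -1.953 0.125
v 3.843 -2.645 -0.13
v 2.939 -2.807 -1.325
v 3.209 -2.365 -1.468
v 2.428 -2.13 -0.201
v 2.699 -1.688 -0.345
v 2.477 -2.115 -1.07
v 3.145 -1.51 -0.586
v 3.461 -1.929 -1.28
v 2.924 -1.937 -1.311
v 2.729 -1.679 -0.882
v 3.567 -1.674 -0.295
v 3.883 -2.092 -0.99
v 4.028 -2.366 -0.551
v 3.833 -2.107 -0.121
v 3.597 -1.665 -0.832
v 2.437 -2.668 -0.21
v 2.753 -3.086 -0.905
v 2.487 -2.653 -1.079
v 2.292 -2.394 -0.649
v 2.859 -2.831 0.08
v 3.175 -3.25 -0.614
v 3.591 -3.081 -0.318
v 3.396 -2.823 0.111
v 2.723 -3.095 -0.368
v -3.019 -3.248 -2.153
v -2.881 -2.322 -1.354
v -2.411 -2.543 -3.075
v -2.274 -1.617 -2.277
v -1.226 -4.023 -1.563
v -1.089 -3.097 -0.765
v -0.619 -3.318 -2.486
v -0.481 -2.392 -1.687
v -1.705 1.548 -2.787
v -0.713 1.109 -2.682
v -0.743 1.292 -1.629
v -1.735 1.732 -1.733
v -0.616 1.545 -2.756
v -0.645 1.729 -1.702
v -0.706 1.982 -2.834
v -0.736 2.166 -1.781
v -0.97 2.344 -2.905
v -1 2.528 -1.851
v -1.361 2.569 -2.955
v -1.39 2.752 -1.901
v -1.811 2.617 -2.976
v -1.841 2.8 -1.922
v -2.243 2.48 -2.964
v -2.273 2.663 -1.91
v -2.582 2.182 -2.922
v -2.611 2.365 -1.868
v -2.769 1.774 -2.856
v -2.799 1.958 -1.803
v -2.773 1.328 -2.779
v -2.802 1.511 -1.725
v -2.591 0.919 -2.702
v -2.621 1.103 -1.649
v -2.257 0.62 -2.641
v -2.287 0.803 -1.587
v -1.827 0.481 -2.604
v -1.857 0.664 -1.551
v -1.376 0.526 -2.6
v -1.406 0.71 -1.546
v -0.982 0.748 -2.627
v -1.012 0.932 -1.573
f 2 1 5
f 2 5 3
f 3 5 6
f 3 6 4
f 5 1 7
f 5 7 6
f 6 7 8
f 6 8 4
f 7 1 9
f 7 9 8
f 8 9 10
f 8 10 4
f 9 1 11
f 9 11 10
f 10 11 12
f 10 12 4
f 11 1 13
f 11 13 12
f 12 13 14
f 12 14 4
f 13 1 15
f 13 15 14
f 14 15 16
f 14 16 4
f 15 1 17
f 15 17 16
f 16 17 18
f 16 18 4
f 17 1 19
f 17 19 18
f 18 19 20
f 18 20 4
f 19 1 21
f 19 21 20
f 20 21 22
f 20 22 4
f 21 1 23
f 21 23 22
f 22 23 24
f 22 24 4
f 23 1 25
f 23 25 24
f 24 25 26
f 24 26 4
f 25 1 27
f 25 27 26
f 26 27 28
f 26 28 4
f 27 1 29
f 27 29 28
f 28 29 30
f 28 30 4
f 29 1 31
f 29 31 30
f 30 31 32
f 30 32 4
f 31 1 33
f 31 33 32
f 32 33 34
f 32 34 4
f 33 1 2
f 33 2 34
f 34 2 3
f 34 3 4
f 35 72 51
f 72 46 75
f 51 75 40
f 72 75 51
f 35 51 47
f 51 40 52
f 47 52 36
f 51 52 47
f 35 47 56
f 47 36 57
f 56 57 42
f 47 57 56
f 35 56 68
f 56 42 71
f 68 71 45
f 56 71 68
f 35 68 72
f 68 45 76
f 72 76 46
f 68 76 72
f 36 52 63
f 52 40 66
f 63 66 44
f 52 66 63
f 40 75 53
f 75 46 74
f 53 74 39
f 75 74 53
f 46 76 73
f 76 45 69
f 73 69 37
f 76 69 73
f 45 71 70
f 71 42 58
f 70 58 41
f 71 58 70
f 42 57 62
f 57 36 59
f 62 59 43
f 57 59 62
f 38 64 50
f 64 44 65
f 50 65 39
f 64 65 50
f 38 50 48
f 50 39 49
f 48 49 37
f 50 49 48
f 38 48 55
f 48 37 54
f 55 54 41
f 48 54 55
f 38 55 60
f 55 41 61
f 60 61 43
f 55 61 60
f 38 60 64
f 60 43 67
f 64 67 44
f 60 67 64
f 39 65 53
f 65 44 66
f 53 66 40
f 65 66 53
f 37 49 73
f 49 39 74
f 73 74 46
f 49 74 73
f 41 54 70
f 54 37 69
f 70 69 45
f 54 69 70
f 43 61 62
f 61 41 58
f 62 58 42
f 61 58 62
f 44 67 63
f 67 43 59
f 63 59 36
f 67 59 63
f 78 80 77
f 81 78 77
f 77 80 79
f 79 81 77
f 78 84 80
f 82 78 81
f 82 84 78
f 80 84 79
f 83 81 79
f 79 84 83
f 83 82 81
f 84 82 83
f 86 85 89
f 86 89 87
f 87 89 90
f 87 90 88
f 89 85 91
f 89 91 90
f 90 91 92
f 90 92 88
f 91 85 93
f 91 93 92
f 92 93 94
f 92 94 88
f 93 85 95
f 93 95 94
f 94 95 96
f 94 96 88
f 95 85 97
f 95 97 96
f 96 97 98
f 96 98 88
f 97 85 99
f 97 99 98
f 98 99 100
f 98 100 88
f 99 85 101
f 99 101 100
f 100 101 102
f 100 102 88
f 101 85 103
f 101 103 102
f 102 103 104
f 102 104 88
f 103 85 105
f 103 105 104
f 104 105 106
f 104 106 88
f 105 85 107
f 105 107 106
f 106 107 108
f 106 108 88
f 107 85 109
f 107 109 108
f 108 109 110
f 108 110 88
f 109 85 111
f 109 111 110
f 110 111 112
f 110 112 88
f 111 85 113
f 111 113 112
f 112 113 114
f 112 114 88
f 113 85 115
f 113 115 114
f 114 115 116
f 114 116 88
f 115 85 86
f 115 86 116
f 116 86 87
f 116 87 88



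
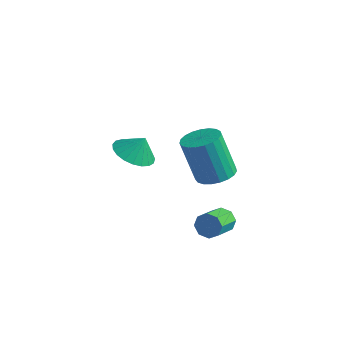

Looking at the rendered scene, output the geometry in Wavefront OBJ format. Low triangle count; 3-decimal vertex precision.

v -3.302 0.958 -1.317
v -2.531 1.332 -1.749
v -2.938 1.262 -0.403
v -2.785 1.641 -1.75
v -3.128 1.831 -1.677
v -3.501 1.87 -1.541
v -3.84 1.752 -1.366
v -4.086 1.496 -1.183
v -4.196 1.147 -1.023
v -4.152 0.766 -0.914
v -3.961 0.418 -0.875
v -3.656 0.163 -0.912
v -3.29 0.046 -1.019
v -2.926 0.086 -1.177
v -2.627 0.277 -1.36
v -2.445 0.586 -1.536
v -2.411 0.959 -1.673
v 0.924 1.391 -0.736
v 1.705 1.589 -0.495
v 1.176 1.246 1.497
v 0.396 1.049 1.256
v 1.544 1.899 -0.484
v 1.016 1.556 1.508
v 1.277 2.122 -0.517
v 0.748 1.779 1.476
v 0.949 2.218 -0.588
v 0.42 1.875 1.405
v 0.616 2.171 -0.684
v 0.087 1.828 1.309
v 0.337 1.99 -0.789
v -0.192 1.647 1.203
v 0.159 1.705 -0.886
v -0.369 1.362 1.107
v 0.114 1.365 -0.956
v -0.415 1.023 1.037
v 0.209 1.031 -0.988
v -0.32 0.688 1.004
v 0.427 0.759 -0.977
v -0.102 0.416 1.016
v 0.732 0.596 -0.924
v 0.203 0.253 1.068
v 1.07 0.57 -0.839
v 0.541 0.228 1.154
v 1.382 0.687 -0.736
v 0.853 0.344 1.257
v 1.616 0.925 -0.633
v 1.087 0.583 1.36
v 1.73 1.244 -0.548
v 1.201 0.902 1.445
v 1.496 1.17 -3
v 1.74 1.421 -2.513
v 2.089 0.3 -2.112
v 1.844 0.05 -2.6
v 1.3 1.306 -2.45
v 1.649 0.186 -2.049
v 0.974 1.112 -2.709
v 1.323 -0.008 -2.308
v 0.954 0.952 -3.139
v 1.303 -0.168 -2.738
v 1.251 0.92 -3.488
v 1.6 -0.201 -3.087
v 1.691 1.034 -3.551
v 2.04 -0.086 -3.15
v 2.017 1.228 -3.292
v 2.366 0.108 -2.891
v 2.037 1.388 -2.862
v 2.386 0.268 -2.461
f 2 1 4
f 2 4 3
f 4 1 5
f 4 5 3
f 5 1 6
f 5 6 3
f 6 1 7
f 6 7 3
f 7 1 8
f 7 8 3
f 8 1 9
f 8 9 3
f 9 1 10
f 9 10 3
f 10 1 11
f 10 11 3
f 11 1 12
f 11 12 3
f 12 1 13
f 12 13 3
f 13 1 14
f 13 14 3
f 14 1 15
f 14 15 3
f 15 1 16
f 15 16 3
f 16 1 17
f 16 17 3
f 17 1 2
f 17 2 3
f 19 18 22
f 19 22 20
f 20 22 23
f 20 23 21
f 22 18 24
f 22 24 23
f 23 24 25
f 23 25 21
f 24 18 26
f 24 26 25
f 25 26 27
f 25 27 21
f 26 18 28
f 26 28 27
f 27 28 29
f 27 29 21
f 28 18 30
f 28 30 29
f 29 30 31
f 29 31 21
f 30 18 32
f 30 32 31
f 31 32 33
f 31 33 21
f 32 18 34
f 32 34 33
f 33 34 35
f 33 35 21
f 34 18 36
f 34 36 35
f 35 36 37
f 35 37 21
f 36 18 38
f 36 38 37
f 37 38 39
f 37 39 21
f 38 18 40
f 38 40 39
f 39 40 41
f 39 41 21
f 40 18 42
f 40 42 41
f 41 42 43
f 41 43 21
f 42 18 44
f 42 44 43
f 43 44 45
f 43 45 21
f 44 18 46
f 44 46 45
f 45 46 47
f 45 47 21
f 46 18 48
f 46 48 47
f 47 48 49
f 47 49 21
f 48 18 19
f 48 19 49
f 49 19 20
f 49 20 21
f 51 50 54
f 51 54 52
f 52 54 55
f 52 55 53
f 54 50 56
f 54 56 55
f 55 56 57
f 55 57 53
f 56 50 58
f 56 58 57
f 57 58 59
f 57 59 53
f 58 50 60
f 58 60 59
f 59 60 61
f 59 61 53
f 60 50 62
f 60 62 61
f 61 62 63
f 61 63 53
f 62 50 64
f 62 64 63
f 63 64 65
f 63 65 53
f 64 50 66
f 64 66 65
f 65 66 67
f 65 67 53
f 66 50 51
f 66 51 67
f 67 51 52
f 67 52 53



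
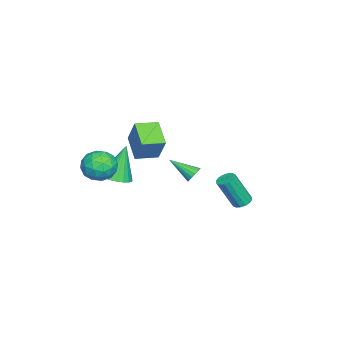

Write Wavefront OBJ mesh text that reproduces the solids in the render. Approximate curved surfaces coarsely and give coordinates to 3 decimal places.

v 0.528 -3.571 0.548
v 1.014 -4.26 0.833
v -0.128 -3.189 2.592
v 1.255 -3.98 0.858
v 1.37 -3.63 0.83
v 1.34 -3.269 0.752
v 1.169 -2.961 0.64
v 0.887 -2.758 0.511
v 0.543 -2.696 0.389
v 0.197 -2.785 0.295
v -0.092 -3.01 0.244
v -0.274 -3.332 0.246
v -0.318 -3.696 0.3
v -0.215 -4.038 0.397
v 0.017 -4.299 0.52
v 0.336 -4.435 0.648
v 0.689 -4.421 0.759
v -4.162 -3.069 1.2
v -3.532 -2.484 2.701
v -2.93 -2.311 0.387
v -2.3 -1.725 1.888
v -3.42 -4.155 1.312
v -2.79 -3.569 2.813
v -2.188 -3.396 0.499
v -1.558 -2.811 2
v 2.745 -3.307 3.648
v 3.329 -2.573 3.305
v 3.531 -4.367 2.715
v 4.115 -3.633 2.372
v 4.198 -3.935 3.32
v 3.713 -3.28 3.897
v 3.147 -3.66 2.123
v 2.662 -3.005 2.7
v 3.578 -2.791 2.362
v 4.227 -2.961 3.102
v 2.633 -3.979 2.918
v 3.282 -4.149 3.658
v 2.968 -2.846 3.558
v 3.892 -4.094 2.462
v 3.941 -4.271 3.019
v 4.284 -3.84 2.817
v 3.194 -3.262 3.906
v 3.537 -2.831 3.705
v 4.047 -3.632 3.714
v 3.323 -4.109 2.315
v 3.666 -3.678 2.114
v 2.576 -3.1 3.203
v 2.919 -2.669 3.001
v 2.813 -3.308 2.306
v 3.458 -2.543 2.802
v 3.919 -3.167 2.254
v 3.351 -3.183 2.108
v 3.065 -2.797 2.447
v 3.839 -2.643 3.237
v 4.301 -3.267 2.689
v 4.35 -3.444 3.246
v 4.064 -3.059 3.585
v 3.985 -2.772 2.683
v 2.559 -3.673 3.331
v 3.021 -4.297 2.783
v 2.796 -3.881 2.435
v 2.51 -3.496 2.774
v 2.941 -3.773 3.766
v 3.402 -4.397 3.218
v 3.795 -4.143 3.573
v 3.509 -3.757 3.912
v 2.875 -4.168 3.337
v -1.128 0.136 0.403
v -0.607 0.173 0.538
v -1.252 -1.236 1.257
v -0.729 0.301 0.726
v -0.942 0.391 0.841
v -1.198 0.423 0.855
v -1.438 0.389 0.765
v -1.607 0.297 0.593
v -1.666 0.168 0.377
v -1.602 0.031 0.167
v -1.43 -0.081 0.011
v -1.188 -0.144 -0.055
v -0.932 -0.143 -0.016
v -0.722 -0.078 0.119
v -0.604 0.036 0.319
v -0.06 2.966 -0.518
v 0.209 3.422 -0.368
v 0.569 2.63 1.389
v 0.3 2.174 1.238
v -0.062 3.467 -0.292
v 0.298 2.675 1.465
v -0.332 3.378 -0.276
v 0.028 2.586 1.48
v -0.529 3.179 -0.326
v -0.169 2.387 1.43
v -0.601 2.923 -0.427
v -0.241 2.131 1.329
v -0.527 2.678 -0.552
v -0.167 1.886 1.204
v -0.329 2.51 -0.669
v 0.031 1.718 1.088
v -0.058 2.465 -0.745
v 0.302 1.673 1.012
v 0.212 2.554 -0.76
v 0.572 1.762 0.996
v 0.409 2.753 -0.71
v 0.769 1.961 1.046
v 0.481 3.009 -0.609
v 0.841 2.217 1.147
v 0.407 3.254 -0.484
v 0.767 2.462 1.272
f 2 1 4
f 2 4 3
f 4 1 5
f 4 5 3
f 5 1 6
f 5 6 3
f 6 1 7
f 6 7 3
f 7 1 8
f 7 8 3
f 8 1 9
f 8 9 3
f 9 1 10
f 9 10 3
f 10 1 11
f 10 11 3
f 11 1 12
f 11 12 3
f 12 1 13
f 12 13 3
f 13 1 14
f 13 14 3
f 14 1 15
f 14 15 3
f 15 1 16
f 15 16 3
f 16 1 17
f 16 17 3
f 17 1 2
f 17 2 3
f 19 21 18
f 22 19 18
f 18 21 20
f 20 22 18
f 19 25 21
f 23 19 22
f 23 25 19
f 21 25 20
f 24 22 20
f 20 25 24
f 24 23 22
f 25 23 24
f 26 63 42
f 63 37 66
f 42 66 31
f 63 66 42
f 26 42 38
f 42 31 43
f 38 43 27
f 42 43 38
f 26 38 47
f 38 27 48
f 47 48 33
f 38 48 47
f 26 47 59
f 47 33 62
f 59 62 36
f 47 62 59
f 26 59 63
f 59 36 67
f 63 67 37
f 59 67 63
f 27 43 54
f 43 31 57
f 54 57 35
f 43 57 54
f 31 66 44
f 66 37 65
f 44 65 30
f 66 65 44
f 37 67 64
f 67 36 60
f 64 60 28
f 67 60 64
f 36 62 61
f 62 33 49
f 61 49 32
f 62 49 61
f 33 48 53
f 48 27 50
f 53 50 34
f 48 50 53
f 29 55 41
f 55 35 56
f 41 56 30
f 55 56 41
f 29 41 39
f 41 30 40
f 39 40 28
f 41 40 39
f 29 39 46
f 39 28 45
f 46 45 32
f 39 45 46
f 29 46 51
f 46 32 52
f 51 52 34
f 46 52 51
f 29 51 55
f 51 34 58
f 55 58 35
f 51 58 55
f 30 56 44
f 56 35 57
f 44 57 31
f 56 57 44
f 28 40 64
f 40 30 65
f 64 65 37
f 40 65 64
f 32 45 61
f 45 28 60
f 61 60 36
f 45 60 61
f 34 52 53
f 52 32 49
f 53 49 33
f 52 49 53
f 35 58 54
f 58 34 50
f 54 50 27
f 58 50 54
f 69 68 71
f 69 71 70
f 71 68 72
f 71 72 70
f 72 68 73
f 72 73 70
f 73 68 74
f 73 74 70
f 74 68 75
f 74 75 70
f 75 68 76
f 75 76 70
f 76 68 77
f 76 77 70
f 77 68 78
f 77 78 70
f 78 68 79
f 78 79 70
f 79 68 80
f 79 80 70
f 80 68 81
f 80 81 70
f 81 68 82
f 81 82 70
f 82 68 69
f 82 69 70
f 84 83 87
f 84 87 85
f 85 87 88
f 85 88 86
f 87 83 89
f 87 89 88
f 88 89 90
f 88 90 86
f 89 83 91
f 89 91 90
f 90 91 92
f 90 92 86
f 91 83 93
f 91 93 92
f 92 93 94
f 92 94 86
f 93 83 95
f 93 95 94
f 94 95 96
f 94 96 86
f 95 83 97
f 95 97 96
f 96 97 98
f 96 98 86
f 97 83 99
f 97 99 98
f 98 99 100
f 98 100 86
f 99 83 101
f 99 101 100
f 100 101 102
f 100 102 86
f 101 83 103
f 101 103 102
f 102 103 104
f 102 104 86
f 103 83 105
f 103 105 104
f 104 105 106
f 104 106 86
f 105 83 107
f 105 107 106
f 106 107 108
f 106 108 86
f 107 83 84
f 107 84 108
f 108 84 85
f 108 85 86



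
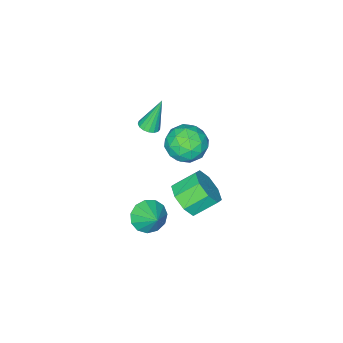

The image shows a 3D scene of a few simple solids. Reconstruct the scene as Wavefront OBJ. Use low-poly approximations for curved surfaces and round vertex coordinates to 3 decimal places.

v 1.988 2.695 1.711
v 2.656 2.695 2.509
v 1.679 3.345 3.326
v 1.012 3.345 2.529
v 2.717 3.35 2.061
v 1.74 4 2.878
v 2.351 3.621 1.408
v 1.374 4.271 2.225
v 1.773 3.35 0.933
v 0.796 4 1.75
v 1.321 2.695 0.914
v 0.344 3.345 1.731
v 1.26 2.04 1.362
v 0.283 2.69 2.179
v 1.626 1.769 2.015
v 0.649 2.419 2.832
v 2.204 2.04 2.49
v 1.227 2.69 3.307
v -1.75 -3.375 0.306
v -1.309 -2.98 0.4
v -2.41 -3.085 2.194
v -1.525 -2.819 0.299
v -1.793 -2.786 0.201
v -2.051 -2.888 0.126
v -2.24 -3.102 0.093
v -2.317 -3.378 0.109
v -2.264 -3.654 0.17
v -2.094 -3.865 0.262
v -1.844 -3.965 0.364
v -1.574 -3.93 0.453
v -1.344 -3.767 0.509
v -1.206 -3.515 0.518
v -1.194 -3.231 0.478
v 2.377 0.678 -1.026
v 3.211 0.721 -1.499
v 2.763 1.662 -0.254
v 2.873 1.056 -1.756
v 2.377 1.27 -1.782
v 1.881 1.297 -1.567
v 1.542 1.127 -1.181
v 1.469 0.814 -0.746
v 1.683 0.458 -0.4
v 2.118 0.172 -0.253
v 2.635 0.046 -0.351
v 3.07 0.121 -0.664
v 3.285 0.373 -1.092
v -2.651 -0.85 0.923
v -2.203 -0.154 0.04
v -2.457 -2.426 -0.22
v -2.009 -1.73 -1.103
v -1.366 -1.918 -0.096
v -1.486 -0.944 0.61
v -3.174 -1.636 -0.79
v -3.294 -0.662 -0.084
v -2.527 -0.641 -1.018
v -1.41 -0.815 -0.589
v -3.25 -1.765 0.409
v -2.133 -1.939 0.838
v -2.444 -0.364 0.582
v -2.216 -2.216 -0.762
v -1.838 -2.326 -0.17
v -1.575 -1.918 -0.689
v -2.022 -0.828 0.917
v -1.759 -0.419 0.398
v -1.268 -1.456 0.318
v -2.901 -2.161 -0.578
v -2.638 -1.752 -1.097
v -3.085 -0.662 0.509
v -2.822 -0.254 -0.01
v -3.392 -1.124 -0.498
v -2.371 -0.241 -0.559
v -2.257 -1.167 -1.231
v -2.942 -1.112 -1.047
v -3.012 -0.539 -0.632
v -1.714 -0.343 -0.307
v -1.601 -1.269 -0.979
v -1.223 -1.38 -0.387
v -1.293 -0.807 0.028
v -1.905 -0.629 -0.929
v -3.059 -1.311 0.799
v -2.946 -2.237 0.127
v -3.367 -1.773 -0.208
v -3.437 -1.2 0.207
v -2.403 -1.413 1.051
v -2.289 -2.339 0.379
v -1.648 -2.041 0.452
v -1.718 -1.468 0.867
v -2.755 -1.951 0.749
f 2 1 5
f 2 5 3
f 3 5 6
f 3 6 4
f 5 1 7
f 5 7 6
f 6 7 8
f 6 8 4
f 7 1 9
f 7 9 8
f 8 9 10
f 8 10 4
f 9 1 11
f 9 11 10
f 10 11 12
f 10 12 4
f 11 1 13
f 11 13 12
f 12 13 14
f 12 14 4
f 13 1 15
f 13 15 14
f 14 15 16
f 14 16 4
f 15 1 17
f 15 17 16
f 16 17 18
f 16 18 4
f 17 1 2
f 17 2 18
f 18 2 3
f 18 3 4
f 20 19 22
f 20 22 21
f 22 19 23
f 22 23 21
f 23 19 24
f 23 24 21
f 24 19 25
f 24 25 21
f 25 19 26
f 25 26 21
f 26 19 27
f 26 27 21
f 27 19 28
f 27 28 21
f 28 19 29
f 28 29 21
f 29 19 30
f 29 30 21
f 30 19 31
f 30 31 21
f 31 19 32
f 31 32 21
f 32 19 33
f 32 33 21
f 33 19 20
f 33 20 21
f 35 34 37
f 35 37 36
f 37 34 38
f 37 38 36
f 38 34 39
f 38 39 36
f 39 34 40
f 39 40 36
f 40 34 41
f 40 41 36
f 41 34 42
f 41 42 36
f 42 34 43
f 42 43 36
f 43 34 44
f 43 44 36
f 44 34 45
f 44 45 36
f 45 34 46
f 45 46 36
f 46 34 35
f 46 35 36
f 47 84 63
f 84 58 87
f 63 87 52
f 84 87 63
f 47 63 59
f 63 52 64
f 59 64 48
f 63 64 59
f 47 59 68
f 59 48 69
f 68 69 54
f 59 69 68
f 47 68 80
f 68 54 83
f 80 83 57
f 68 83 80
f 47 80 84
f 80 57 88
f 84 88 58
f 80 88 84
f 48 64 75
f 64 52 78
f 75 78 56
f 64 78 75
f 52 87 65
f 87 58 86
f 65 86 51
f 87 86 65
f 58 88 85
f 88 57 81
f 85 81 49
f 88 81 85
f 57 83 82
f 83 54 70
f 82 70 53
f 83 70 82
f 54 69 74
f 69 48 71
f 74 71 55
f 69 71 74
f 50 76 62
f 76 56 77
f 62 77 51
f 76 77 62
f 50 62 60
f 62 51 61
f 60 61 49
f 62 61 60
f 50 60 67
f 60 49 66
f 67 66 53
f 60 66 67
f 50 67 72
f 67 53 73
f 72 73 55
f 67 73 72
f 50 72 76
f 72 55 79
f 76 79 56
f 72 79 76
f 51 77 65
f 77 56 78
f 65 78 52
f 77 78 65
f 49 61 85
f 61 51 86
f 85 86 58
f 61 86 85
f 53 66 82
f 66 49 81
f 82 81 57
f 66 81 82
f 55 73 74
f 73 53 70
f 74 70 54
f 73 70 74
f 56 79 75
f 79 55 71
f 75 71 48
f 79 71 75



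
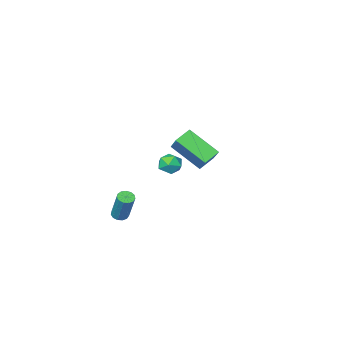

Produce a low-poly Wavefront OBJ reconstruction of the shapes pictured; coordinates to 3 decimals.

v 1.303 2.558 4.293
v 1.728 3.703 5.402
v 0.449 4.115 3.012
v 0.873 5.26 4.121
v 2.267 2.68 3.799
v 2.691 3.825 4.908
v 1.412 4.237 2.518
v 1.837 5.382 3.627
v 2.878 -1.758 -3.501
v 3.376 -1.935 -3.454
v 3.539 -0.959 -1.512
v 3.042 -0.782 -1.559
v 3.393 -1.669 -3.589
v 3.557 -0.694 -1.646
v 3.248 -1.431 -3.696
v 3.411 -0.456 -1.754
v 2.985 -1.297 -3.741
v 3.148 -0.322 -1.799
v 2.688 -1.309 -3.71
v 2.851 -0.334 -1.768
v 2.452 -1.464 -3.613
v 2.615 -0.489 -1.67
v 2.351 -1.712 -3.48
v 2.514 -0.736 -1.537
v 2.418 -1.974 -3.354
v 2.581 -0.999 -1.411
v 2.631 -2.168 -3.275
v 2.794 -1.192 -1.332
v 2.922 -2.231 -3.267
v 3.086 -1.256 -1.325
v 3.2 -2.144 -3.334
v 3.363 -1.169 -1.392
v -1.845 -2.562 -1.289
v -1.279 -2.767 -1.876
v -1.801 -3.833 -0.804
v -1.235 -4.038 -1.391
v -1.024 -3.514 -0.768
v -1.051 -2.729 -1.067
v -2.029 -3.871 -1.613
v -2.056 -3.086 -1.912
v -1.393 -3.576 -2.076
v -0.771 -3.355 -1.554
v -2.309 -3.245 -1.126
v -1.687 -3.024 -0.604
f 2 4 1
f 5 2 1
f 1 4 3
f 3 5 1
f 2 8 4
f 6 2 5
f 6 8 2
f 4 8 3
f 7 5 3
f 3 8 7
f 7 6 5
f 8 6 7
f 10 9 13
f 10 13 11
f 11 13 14
f 11 14 12
f 13 9 15
f 13 15 14
f 14 15 16
f 14 16 12
f 15 9 17
f 15 17 16
f 16 17 18
f 16 18 12
f 17 9 19
f 17 19 18
f 18 19 20
f 18 20 12
f 19 9 21
f 19 21 20
f 20 21 22
f 20 22 12
f 21 9 23
f 21 23 22
f 22 23 24
f 22 24 12
f 23 9 25
f 23 25 24
f 24 25 26
f 24 26 12
f 25 9 27
f 25 27 26
f 26 27 28
f 26 28 12
f 27 9 29
f 27 29 28
f 28 29 30
f 28 30 12
f 29 9 31
f 29 31 30
f 30 31 32
f 30 32 12
f 31 9 10
f 31 10 32
f 32 10 11
f 32 11 12
f 33 44 38
f 33 38 34
f 33 34 40
f 33 40 43
f 33 43 44
f 34 38 42
f 38 44 37
f 44 43 35
f 43 40 39
f 40 34 41
f 36 42 37
f 36 37 35
f 36 35 39
f 36 39 41
f 36 41 42
f 37 42 38
f 35 37 44
f 39 35 43
f 41 39 40
f 42 41 34



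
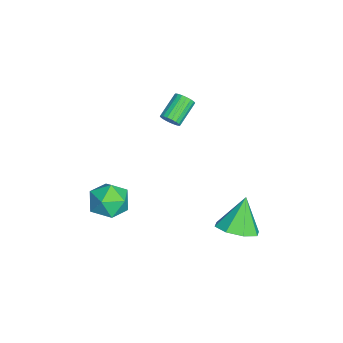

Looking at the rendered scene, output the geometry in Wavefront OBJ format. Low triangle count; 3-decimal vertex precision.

v 0.255 -0.545 -0.117
v 0.492 -0.655 0.309
v -0.478 -0.045 1.004
v -0.715 0.065 0.577
v 0.577 -0.457 0.255
v -0.393 0.153 0.949
v 0.599 -0.276 0.126
v -0.371 0.334 0.821
v 0.552 -0.149 -0.05
v -0.417 0.461 0.645
v 0.447 -0.1 -0.24
v -0.523 0.51 0.455
v 0.304 -0.139 -0.406
v -0.666 0.471 0.289
v 0.151 -0.259 -0.514
v -0.819 0.351 0.181
v 0.018 -0.435 -0.544
v -0.952 0.175 0.151
v -0.067 -0.633 -0.489
v -1.037 -0.023 0.205
v -0.089 -0.814 -0.361
v -1.059 -0.204 0.334
v -0.043 -0.941 -0.185
v -1.012 -0.331 0.51
v 0.063 -0.99 0.005
v -0.907 -0.38 0.7
v 0.206 -0.951 0.171
v -0.764 -0.341 0.866
v 0.359 -0.831 0.279
v -0.611 -0.221 0.974
v 3.345 2.416 -4.666
v 3.854 3.286 -4.604
v 2.535 2.784 -3.194
v 3.188 3.36 -4.988
v 2.613 2.882 -5.184
v 2.467 2.13 -5.077
v 2.835 1.546 -4.729
v 3.502 1.472 -4.344
v 4.076 1.95 -4.148
v 4.222 2.702 -4.255
v 2.714 -2.272 -2.665
v 3.706 -2.318 -2.486
v 2.774 -3.742 -3.374
v 3.766 -3.788 -3.195
v 3.112 -3.838 -2.428
v 3.075 -2.93 -1.99
v 3.405 -3.13 -3.87
v 3.368 -2.222 -3.432
v 4.133 -2.848 -3.231
v 3.953 -3.286 -2.34
v 2.527 -2.774 -3.52
v 2.347 -3.212 -2.629
f 2 1 5
f 2 5 3
f 3 5 6
f 3 6 4
f 5 1 7
f 5 7 6
f 6 7 8
f 6 8 4
f 7 1 9
f 7 9 8
f 8 9 10
f 8 10 4
f 9 1 11
f 9 11 10
f 10 11 12
f 10 12 4
f 11 1 13
f 11 13 12
f 12 13 14
f 12 14 4
f 13 1 15
f 13 15 14
f 14 15 16
f 14 16 4
f 15 1 17
f 15 17 16
f 16 17 18
f 16 18 4
f 17 1 19
f 17 19 18
f 18 19 20
f 18 20 4
f 19 1 21
f 19 21 20
f 20 21 22
f 20 22 4
f 21 1 23
f 21 23 22
f 22 23 24
f 22 24 4
f 23 1 25
f 23 25 24
f 24 25 26
f 24 26 4
f 25 1 27
f 25 27 26
f 26 27 28
f 26 28 4
f 27 1 29
f 27 29 28
f 28 29 30
f 28 30 4
f 29 1 2
f 29 2 30
f 30 2 3
f 30 3 4
f 32 31 34
f 32 34 33
f 34 31 35
f 34 35 33
f 35 31 36
f 35 36 33
f 36 31 37
f 36 37 33
f 37 31 38
f 37 38 33
f 38 31 39
f 38 39 33
f 39 31 40
f 39 40 33
f 40 31 32
f 40 32 33
f 41 52 46
f 41 46 42
f 41 42 48
f 41 48 51
f 41 51 52
f 42 46 50
f 46 52 45
f 52 51 43
f 51 48 47
f 48 42 49
f 44 50 45
f 44 45 43
f 44 43 47
f 44 47 49
f 44 49 50
f 45 50 46
f 43 45 52
f 47 43 51
f 49 47 48
f 50 49 42



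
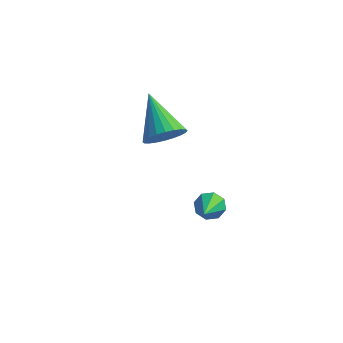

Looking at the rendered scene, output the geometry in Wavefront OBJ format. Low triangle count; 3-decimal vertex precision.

v 3.722 -2.751 -0.353
v 4.249 -2.661 -0.427
v 4.178 -4.389 0.913
v 4.097 -2.453 -0.103
v 3.725 -2.42 0.074
v 3.351 -2.581 0.001
v 3.194 -2.841 -0.279
v 3.347 -3.048 -0.603
v 3.718 -3.082 -0.78
v 4.092 -2.921 -0.707
v 0.942 0.033 -0.087
v 1.442 0.643 -0.222
v -0.162 1.167 0.947
v 1.245 0.672 -0.463
v 1.002 0.603 -0.646
v 0.75 0.447 -0.745
v 0.527 0.229 -0.743
v 0.367 -0.02 -0.642
v 0.295 -0.26 -0.456
v 0.321 -0.455 -0.214
v 0.442 -0.576 0.047
v 0.638 -0.605 0.288
v 0.881 -0.536 0.472
v 1.133 -0.38 0.57
v 1.356 -0.162 0.568
v 1.516 0.086 0.467
v 1.588 0.327 0.281
v 1.562 0.522 0.039
f 2 1 4
f 2 4 3
f 4 1 5
f 4 5 3
f 5 1 6
f 5 6 3
f 6 1 7
f 6 7 3
f 7 1 8
f 7 8 3
f 8 1 9
f 8 9 3
f 9 1 10
f 9 10 3
f 10 1 2
f 10 2 3
f 12 11 14
f 12 14 13
f 14 11 15
f 14 15 13
f 15 11 16
f 15 16 13
f 16 11 17
f 16 17 13
f 17 11 18
f 17 18 13
f 18 11 19
f 18 19 13
f 19 11 20
f 19 20 13
f 20 11 21
f 20 21 13
f 21 11 22
f 21 22 13
f 22 11 23
f 22 23 13
f 23 11 24
f 23 24 13
f 24 11 25
f 24 25 13
f 25 11 26
f 25 26 13
f 26 11 27
f 26 27 13
f 27 11 28
f 27 28 13
f 28 11 12
f 28 12 13



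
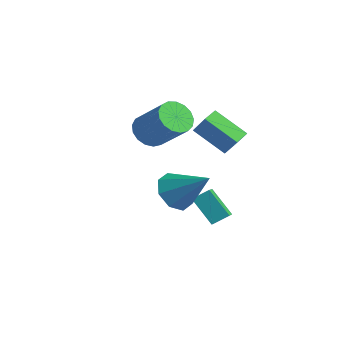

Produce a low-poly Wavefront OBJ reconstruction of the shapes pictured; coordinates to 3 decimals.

v 2.92 -2.077 -5.066
v 3.637 -2.963 -4.4
v 1.745 -2.17 -3.926
v 2.462 -3.056 -3.259
v 3.318 -1.404 -4.601
v 4.035 -2.29 -3.934
v 2.143 -1.497 -3.46
v 2.86 -2.383 -2.794
v -0.493 -2.851 -0.272
v -0.025 -3.547 -0.674
v 1.52 -3.365 0.81
v 1.053 -2.669 1.212
v 0.129 -3.183 -0.879
v 1.674 -3.001 0.605
v 0.141 -2.743 -0.945
v 1.686 -2.561 0.54
v 0.007 -2.327 -0.856
v 1.552 -2.146 0.628
v -0.241 -2.032 -0.634
v 1.304 -1.85 0.85
v -0.547 -1.924 -0.329
v 0.998 -1.743 1.155
v -0.84 -2.028 -0.011
v 0.705 -1.847 1.473
v -1.054 -2.321 0.247
v 0.491 -2.14 1.732
v -1.139 -2.735 0.387
v 0.406 -2.554 1.871
v -1.076 -3.176 0.375
v 0.469 -2.995 1.859
v -0.879 -3.542 0.215
v 0.666 -3.361 1.699
v -0.594 -3.75 -0.056
v 0.951 -3.568 1.428
v -0.286 -3.751 -0.377
v 1.259 -3.57 1.107
v 3.922 -2.504 0.082
v 2.487 -3.023 1.11
v 3.727 -1.708 0.212
v 2.292 -2.227 1.241
v 4.648 -2.493 1.099
v 3.213 -3.012 2.128
v 4.453 -1.697 1.23
v 3.018 -2.216 2.258
v 2.688 -4.247 -2.168
v 3.415 -4.462 -2.924
v 4.272 -3.733 -0.792
v 3.172 -3.68 -2.936
v 2.645 -3.23 -2.499
v 2.144 -3.377 -1.868
v 1.962 -4.033 -1.413
v 2.205 -4.815 -1.401
v 2.732 -5.264 -1.838
v 3.233 -5.118 -2.469
f 2 4 1
f 5 2 1
f 1 4 3
f 3 5 1
f 2 8 4
f 6 2 5
f 6 8 2
f 4 8 3
f 7 5 3
f 3 8 7
f 7 6 5
f 8 6 7
f 10 9 13
f 10 13 11
f 11 13 14
f 11 14 12
f 13 9 15
f 13 15 14
f 14 15 16
f 14 16 12
f 15 9 17
f 15 17 16
f 16 17 18
f 16 18 12
f 17 9 19
f 17 19 18
f 18 19 20
f 18 20 12
f 19 9 21
f 19 21 20
f 20 21 22
f 20 22 12
f 21 9 23
f 21 23 22
f 22 23 24
f 22 24 12
f 23 9 25
f 23 25 24
f 24 25 26
f 24 26 12
f 25 9 27
f 25 27 26
f 26 27 28
f 26 28 12
f 27 9 29
f 27 29 28
f 28 29 30
f 28 30 12
f 29 9 31
f 29 31 30
f 30 31 32
f 30 32 12
f 31 9 33
f 31 33 32
f 32 33 34
f 32 34 12
f 33 9 35
f 33 35 34
f 34 35 36
f 34 36 12
f 35 9 10
f 35 10 36
f 36 10 11
f 36 11 12
f 38 40 37
f 41 38 37
f 37 40 39
f 39 41 37
f 38 44 40
f 42 38 41
f 42 44 38
f 40 44 39
f 43 41 39
f 39 44 43
f 43 42 41
f 44 42 43
f 46 45 48
f 46 48 47
f 48 45 49
f 48 49 47
f 49 45 50
f 49 50 47
f 50 45 51
f 50 51 47
f 51 45 52
f 51 52 47
f 52 45 53
f 52 53 47
f 53 45 54
f 53 54 47
f 54 45 46
f 54 46 47



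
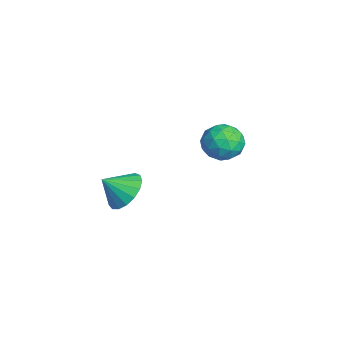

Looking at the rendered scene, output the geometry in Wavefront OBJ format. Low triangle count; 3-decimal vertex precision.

v 3.308 -2.068 -0.489
v 3.876 -1.663 -0.022
v 3.292 -2.852 0.209
v 3.524 -1.53 0.119
v 3.122 -1.521 0.121
v 2.762 -1.637 -0.017
v 2.528 -1.852 -0.264
v 2.472 -2.116 -0.561
v 2.608 -2.369 -0.843
v 2.904 -2.553 -1.043
v 3.292 -2.626 -1.116
v 3.684 -2.572 -1.046
v 3.99 -2.401 -0.848
v 4.14 -2.155 -0.568
v 4.098 -1.888 -0.27
v -0.956 2.968 -1.242
v -0.495 2.503 -0.68
v -1.125 1.837 -2.04
v -0.664 1.372 -1.478
v -1.446 1.662 -1.259
v -1.341 2.361 -0.765
v -0.279 1.979 -1.955
v -0.174 2.678 -1.461
v -0.077 1.892 -1.121
v -0.798 1.696 -0.691
v -0.822 2.644 -2.029
v -1.543 2.448 -1.599
v -0.711 2.835 -0.891
v -0.909 1.505 -1.829
v -1.369 1.676 -1.7
v -1.098 1.402 -1.37
v -1.208 2.752 -0.941
v -0.937 2.478 -0.611
v -1.496 1.984 -0.951
v -0.683 1.862 -2.109
v -0.412 1.588 -1.779
v -0.522 2.938 -1.35
v -0.251 2.664 -1.02
v -0.124 2.356 -1.769
v -0.194 2.202 -0.82
v -0.293 1.537 -1.289
v -0.067 1.894 -1.569
v -0.005 2.305 -1.279
v -0.618 2.087 -0.567
v -0.717 1.422 -1.036
v -1.177 1.593 -0.907
v -1.115 2.004 -0.617
v -0.372 1.728 -0.826
v -0.903 2.918 -1.684
v -1.002 2.253 -2.153
v -0.505 2.336 -2.103
v -0.443 2.747 -1.813
v -1.327 2.803 -1.431
v -1.426 2.138 -1.9
v -1.615 2.035 -1.441
v -1.553 2.446 -1.151
v -1.248 2.612 -1.894
f 2 1 4
f 2 4 3
f 4 1 5
f 4 5 3
f 5 1 6
f 5 6 3
f 6 1 7
f 6 7 3
f 7 1 8
f 7 8 3
f 8 1 9
f 8 9 3
f 9 1 10
f 9 10 3
f 10 1 11
f 10 11 3
f 11 1 12
f 11 12 3
f 12 1 13
f 12 13 3
f 13 1 14
f 13 14 3
f 14 1 15
f 14 15 3
f 15 1 2
f 15 2 3
f 16 53 32
f 53 27 56
f 32 56 21
f 53 56 32
f 16 32 28
f 32 21 33
f 28 33 17
f 32 33 28
f 16 28 37
f 28 17 38
f 37 38 23
f 28 38 37
f 16 37 49
f 37 23 52
f 49 52 26
f 37 52 49
f 16 49 53
f 49 26 57
f 53 57 27
f 49 57 53
f 17 33 44
f 33 21 47
f 44 47 25
f 33 47 44
f 21 56 34
f 56 27 55
f 34 55 20
f 56 55 34
f 27 57 54
f 57 26 50
f 54 50 18
f 57 50 54
f 26 52 51
f 52 23 39
f 51 39 22
f 52 39 51
f 23 38 43
f 38 17 40
f 43 40 24
f 38 40 43
f 19 45 31
f 45 25 46
f 31 46 20
f 45 46 31
f 19 31 29
f 31 20 30
f 29 30 18
f 31 30 29
f 19 29 36
f 29 18 35
f 36 35 22
f 29 35 36
f 19 36 41
f 36 22 42
f 41 42 24
f 36 42 41
f 19 41 45
f 41 24 48
f 45 48 25
f 41 48 45
f 20 46 34
f 46 25 47
f 34 47 21
f 46 47 34
f 18 30 54
f 30 20 55
f 54 55 27
f 30 55 54
f 22 35 51
f 35 18 50
f 51 50 26
f 35 50 51
f 24 42 43
f 42 22 39
f 43 39 23
f 42 39 43
f 25 48 44
f 48 24 40
f 44 40 17
f 48 40 44



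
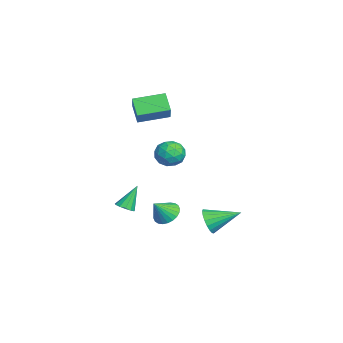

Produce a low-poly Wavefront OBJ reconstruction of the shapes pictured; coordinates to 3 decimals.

v -3.66 0.466 -0.191
v -2.971 -0.14 -0.558
v -4.169 -0.7 0.778
v -3.48 -1.306 0.411
v -3.213 -0.537 0.972
v -2.899 0.184 0.373
v -4.241 -1.024 -0.153
v -3.927 -0.303 -0.752
v -3.33 -1.06 -0.535
v -2.695 -0.76 0.16
v -4.445 -0.08 0.06
v -3.81 0.22 0.755
v -3.271 0.266 -0.459
v -3.869 -1.106 0.679
v -3.712 -0.654 1.009
v -3.307 -1.01 0.793
v -3.229 0.456 0.088
v -2.824 0.1 -0.128
v -2.966 -0.134 0.771
v -4.316 -0.94 0.348
v -3.911 -1.296 0.132
v -3.833 0.17 -0.573
v -3.428 -0.186 -0.789
v -4.174 -0.706 -0.551
v -3.077 -0.632 -0.662
v -3.376 -1.317 -0.092
v -3.823 -1.151 -0.424
v -3.638 -0.727 -0.776
v -2.704 -0.455 -0.253
v -3.003 -1.14 0.316
v -2.846 -0.689 0.646
v -2.661 -0.265 0.294
v -2.915 -0.996 -0.24
v -4.137 0.3 -0.096
v -4.436 -0.385 0.473
v -4.479 -0.575 -0.074
v -4.294 -0.151 -0.426
v -3.764 0.477 0.312
v -4.063 -0.208 0.882
v -3.502 -0.113 0.996
v -3.317 0.311 0.644
v -4.225 0.156 0.46
v 0.557 -0.883 -2.569
v 1.361 -0.581 -2.707
v 1.023 -1.637 -1.511
v 1.241 -0.35 -2.49
v 1.016 -0.201 -2.284
v 0.721 -0.155 -2.122
v 0.402 -0.22 -2.027
v 0.106 -0.386 -2.016
v -0.121 -0.627 -2.088
v -0.245 -0.908 -2.234
v -0.247 -1.185 -2.43
v -0.126 -1.415 -2.648
v 0.099 -1.565 -2.854
v 0.393 -1.611 -3.016
v 0.713 -1.546 -3.11
v 1.009 -1.38 -3.122
v 1.236 -1.138 -3.05
v 1.36 -0.858 -2.904
v -3.227 -3.074 -4.083
v -2.626 -3.071 -3.864
v -3.773 -2.306 -2.597
v -2.671 -2.76 -4.041
v -2.892 -2.549 -4.231
v -3.22 -2.504 -4.375
v -3.55 -2.64 -4.426
v -3.777 -2.914 -4.368
v -3.83 -3.239 -4.22
v -3.691 -3.511 -4.028
v -3.405 -3.644 -3.854
v -3.062 -3.596 -3.753
v -2.771 -3.383 -3.756
v -4.393 -2.526 3.683
v -3.33 -2.578 4.74
v -4.591 -0.619 3.975
v -3.528 -0.67 5.032
v -3.472 -2.29 2.768
v -2.409 -2.341 3.825
v -3.67 -0.382 3.06
v -2.607 -0.434 4.117
v 1.663 1.358 -2.691
v 2.038 1.63 -3.451
v 1.857 3.162 -1.949
v 1.653 1.698 -3.514
v 1.27 1.698 -3.414
v 0.965 1.63 -3.17
v 0.798 1.509 -2.832
v 0.802 1.358 -2.466
v 0.977 1.207 -2.145
v 1.288 1.086 -1.931
v 1.673 1.019 -1.868
v 2.057 1.019 -1.968
v 2.362 1.086 -2.212
v 2.529 1.207 -2.55
v 2.524 1.358 -2.916
v 2.349 1.509 -3.237
f 1 38 17
f 38 12 41
f 17 41 6
f 38 41 17
f 1 17 13
f 17 6 18
f 13 18 2
f 17 18 13
f 1 13 22
f 13 2 23
f 22 23 8
f 13 23 22
f 1 22 34
f 22 8 37
f 34 37 11
f 22 37 34
f 1 34 38
f 34 11 42
f 38 42 12
f 34 42 38
f 2 18 29
f 18 6 32
f 29 32 10
f 18 32 29
f 6 41 19
f 41 12 40
f 19 40 5
f 41 40 19
f 12 42 39
f 42 11 35
f 39 35 3
f 42 35 39
f 11 37 36
f 37 8 24
f 36 24 7
f 37 24 36
f 8 23 28
f 23 2 25
f 28 25 9
f 23 25 28
f 4 30 16
f 30 10 31
f 16 31 5
f 30 31 16
f 4 16 14
f 16 5 15
f 14 15 3
f 16 15 14
f 4 14 21
f 14 3 20
f 21 20 7
f 14 20 21
f 4 21 26
f 21 7 27
f 26 27 9
f 21 27 26
f 4 26 30
f 26 9 33
f 30 33 10
f 26 33 30
f 5 31 19
f 31 10 32
f 19 32 6
f 31 32 19
f 3 15 39
f 15 5 40
f 39 40 12
f 15 40 39
f 7 20 36
f 20 3 35
f 36 35 11
f 20 35 36
f 9 27 28
f 27 7 24
f 28 24 8
f 27 24 28
f 10 33 29
f 33 9 25
f 29 25 2
f 33 25 29
f 44 43 46
f 44 46 45
f 46 43 47
f 46 47 45
f 47 43 48
f 47 48 45
f 48 43 49
f 48 49 45
f 49 43 50
f 49 50 45
f 50 43 51
f 50 51 45
f 51 43 52
f 51 52 45
f 52 43 53
f 52 53 45
f 53 43 54
f 53 54 45
f 54 43 55
f 54 55 45
f 55 43 56
f 55 56 45
f 56 43 57
f 56 57 45
f 57 43 58
f 57 58 45
f 58 43 59
f 58 59 45
f 59 43 60
f 59 60 45
f 60 43 44
f 60 44 45
f 62 61 64
f 62 64 63
f 64 61 65
f 64 65 63
f 65 61 66
f 65 66 63
f 66 61 67
f 66 67 63
f 67 61 68
f 67 68 63
f 68 61 69
f 68 69 63
f 69 61 70
f 69 70 63
f 70 61 71
f 70 71 63
f 71 61 72
f 71 72 63
f 72 61 73
f 72 73 63
f 73 61 62
f 73 62 63
f 75 77 74
f 78 75 74
f 74 77 76
f 76 78 74
f 75 81 77
f 79 75 78
f 79 81 75
f 77 81 76
f 80 78 76
f 76 81 80
f 80 79 78
f 81 79 80
f 83 82 85
f 83 85 84
f 85 82 86
f 85 86 84
f 86 82 87
f 86 87 84
f 87 82 88
f 87 88 84
f 88 82 89
f 88 89 84
f 89 82 90
f 89 90 84
f 90 82 91
f 90 91 84
f 91 82 92
f 91 92 84
f 92 82 93
f 92 93 84
f 93 82 94
f 93 94 84
f 94 82 95
f 94 95 84
f 95 82 96
f 95 96 84
f 96 82 97
f 96 97 84
f 97 82 83
f 97 83 84

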